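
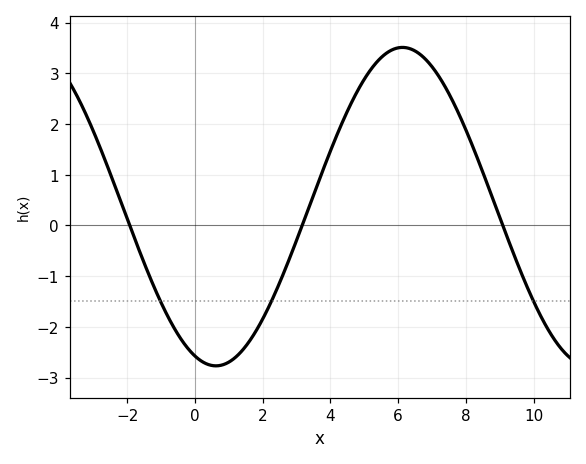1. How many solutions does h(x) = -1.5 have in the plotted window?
3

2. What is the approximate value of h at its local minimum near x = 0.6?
-2.8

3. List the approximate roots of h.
-2, 3.2, 9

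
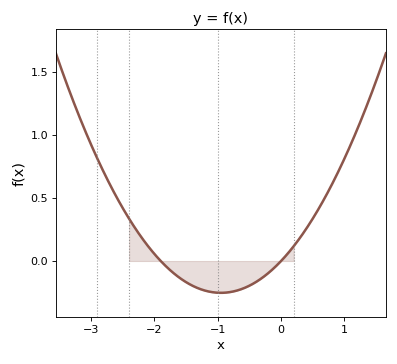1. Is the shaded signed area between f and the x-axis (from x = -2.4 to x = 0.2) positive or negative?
negative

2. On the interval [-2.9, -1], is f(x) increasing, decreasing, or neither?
decreasing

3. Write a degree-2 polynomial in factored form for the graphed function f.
y = 0.28(x + 1.9)(x - 0)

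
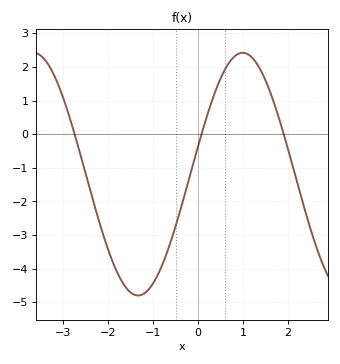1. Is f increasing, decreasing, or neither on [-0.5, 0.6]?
increasing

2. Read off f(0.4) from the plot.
1.32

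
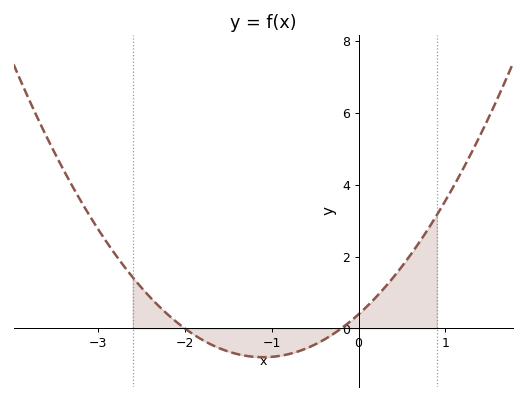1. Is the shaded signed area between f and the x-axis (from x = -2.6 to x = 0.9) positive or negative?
positive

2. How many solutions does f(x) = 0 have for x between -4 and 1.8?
2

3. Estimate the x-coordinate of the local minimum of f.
-1.1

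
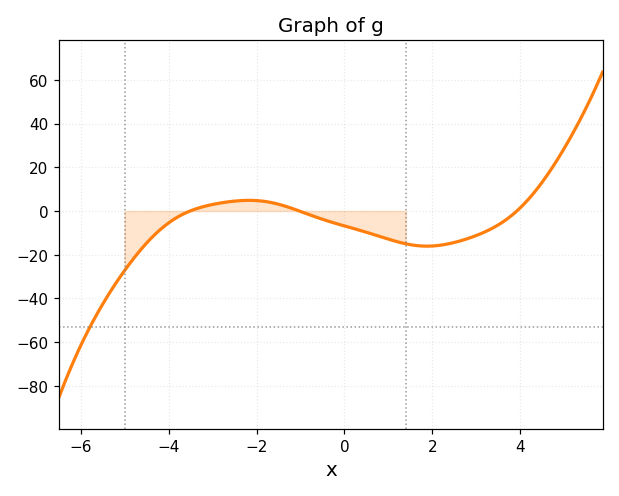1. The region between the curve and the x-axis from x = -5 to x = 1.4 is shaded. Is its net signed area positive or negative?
negative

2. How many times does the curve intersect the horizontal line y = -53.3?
1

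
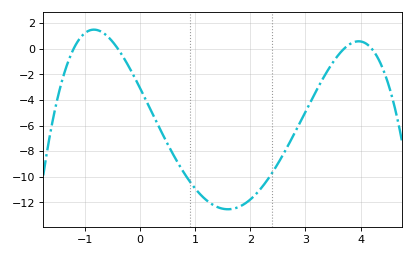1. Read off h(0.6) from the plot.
-8.24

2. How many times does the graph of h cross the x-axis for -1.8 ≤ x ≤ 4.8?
4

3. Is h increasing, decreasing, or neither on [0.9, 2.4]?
neither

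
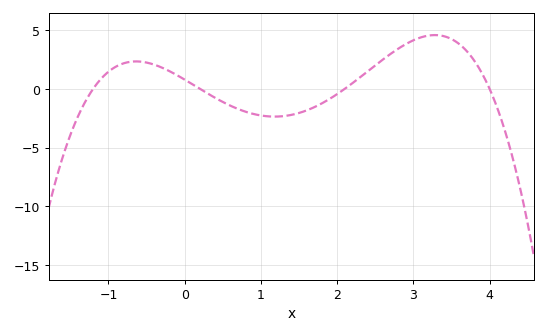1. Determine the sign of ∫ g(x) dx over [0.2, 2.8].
negative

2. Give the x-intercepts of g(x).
-1.2, 0.2, 2.1, 4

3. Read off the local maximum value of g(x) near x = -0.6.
2.5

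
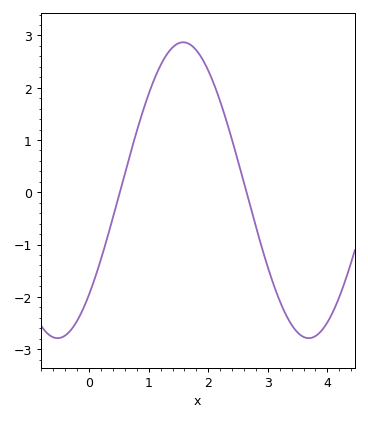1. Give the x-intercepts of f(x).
0.515, 2.64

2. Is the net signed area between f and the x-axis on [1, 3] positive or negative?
positive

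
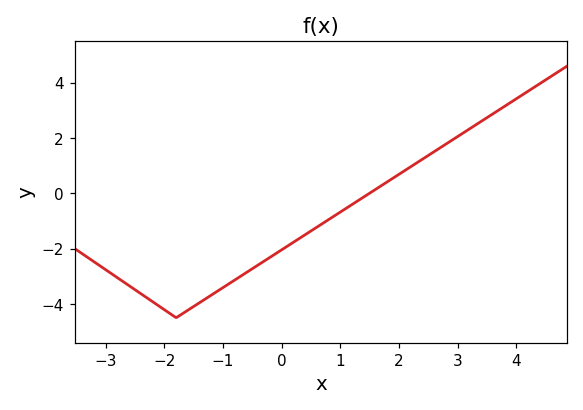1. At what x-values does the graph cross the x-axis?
1.4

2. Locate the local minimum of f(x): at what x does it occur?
-1.8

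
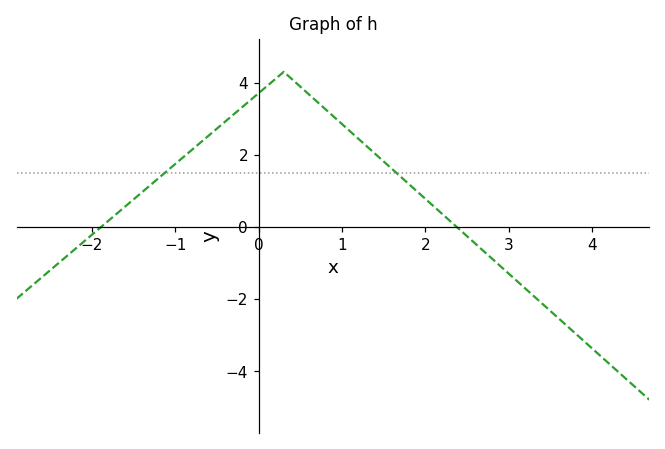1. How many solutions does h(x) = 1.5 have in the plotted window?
2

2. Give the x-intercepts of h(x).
-1.8, 2.4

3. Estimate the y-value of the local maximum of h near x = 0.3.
4.2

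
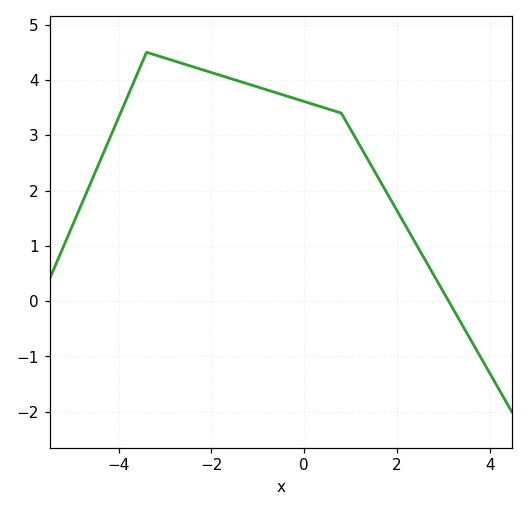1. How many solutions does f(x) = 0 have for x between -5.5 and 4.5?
1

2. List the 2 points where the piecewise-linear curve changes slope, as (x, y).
(-3.4, 4.5); (0.8, 3.4)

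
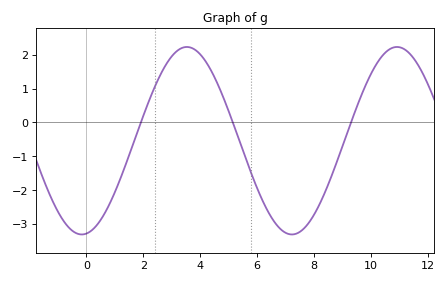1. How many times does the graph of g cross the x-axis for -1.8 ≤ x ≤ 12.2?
3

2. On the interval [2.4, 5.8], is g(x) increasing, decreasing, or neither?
neither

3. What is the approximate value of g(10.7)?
2.2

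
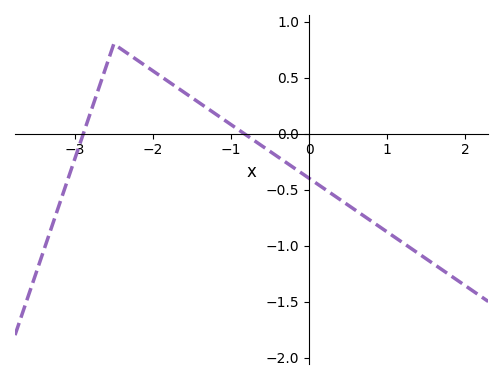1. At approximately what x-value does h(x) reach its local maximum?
-2.5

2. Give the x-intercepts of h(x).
-2.89, -0.832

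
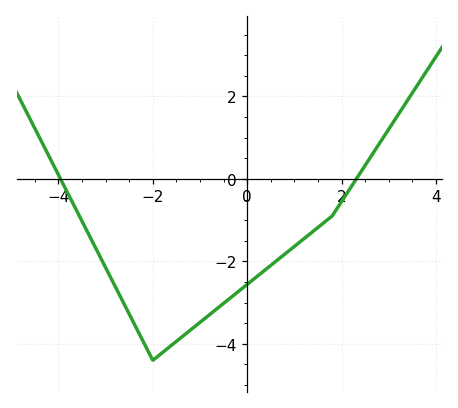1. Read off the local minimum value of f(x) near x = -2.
-4.4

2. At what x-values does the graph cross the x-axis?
-3.95, 2.31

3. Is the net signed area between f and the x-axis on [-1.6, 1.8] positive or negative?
negative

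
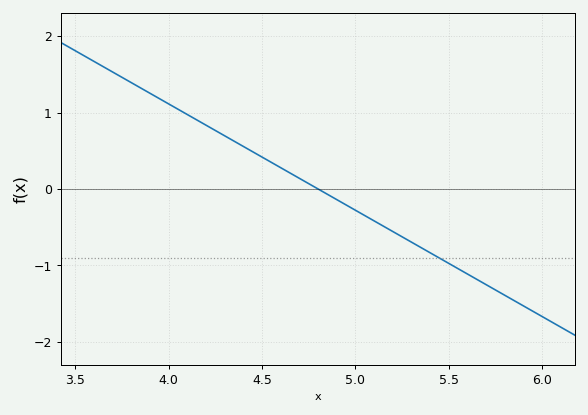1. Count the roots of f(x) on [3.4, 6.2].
1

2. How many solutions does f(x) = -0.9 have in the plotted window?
1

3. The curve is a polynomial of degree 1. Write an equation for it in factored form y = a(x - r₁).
y = -1.39(x - 4.8)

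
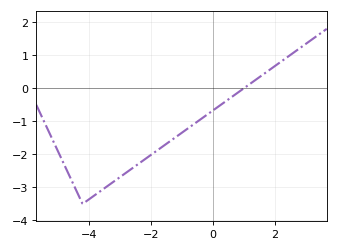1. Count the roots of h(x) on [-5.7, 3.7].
1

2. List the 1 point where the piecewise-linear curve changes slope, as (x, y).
(-4.2, -3.5)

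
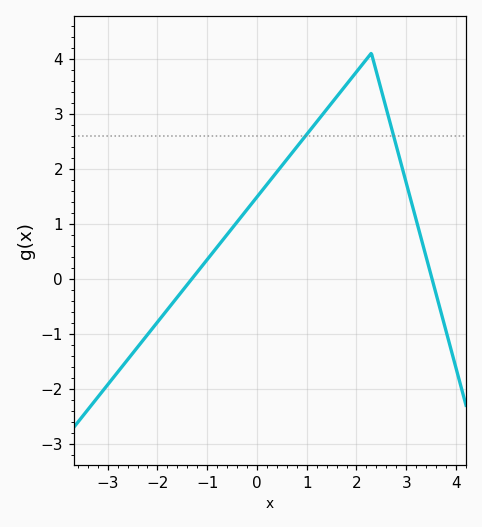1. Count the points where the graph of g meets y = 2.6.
2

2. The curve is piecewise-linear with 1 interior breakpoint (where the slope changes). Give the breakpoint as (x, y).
(2.3, 4.1)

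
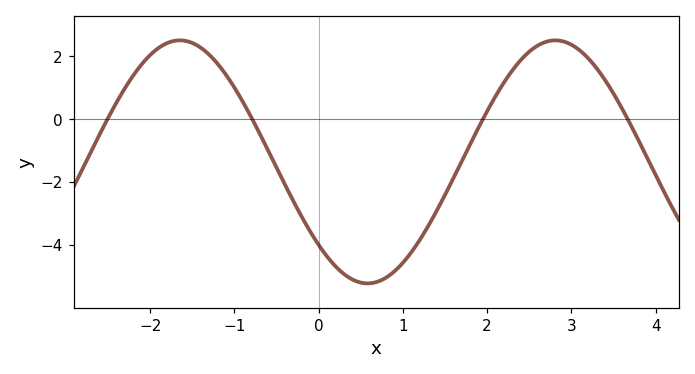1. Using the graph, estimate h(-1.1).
1.4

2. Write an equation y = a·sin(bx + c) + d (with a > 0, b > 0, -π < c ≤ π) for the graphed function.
y = 3.86sin(1.4x - 2.4) - 1.36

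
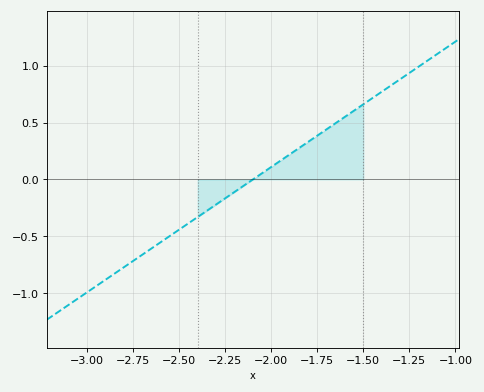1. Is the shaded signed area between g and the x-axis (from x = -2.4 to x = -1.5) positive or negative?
positive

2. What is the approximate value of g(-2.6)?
-0.55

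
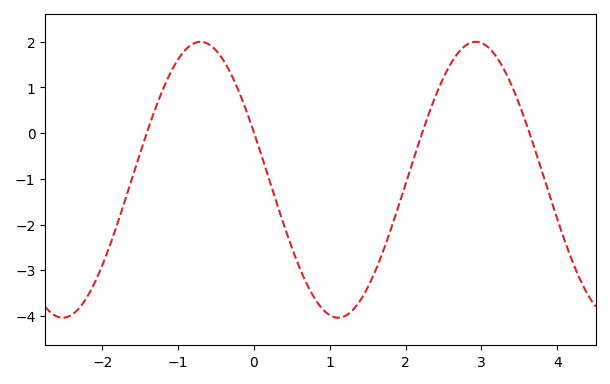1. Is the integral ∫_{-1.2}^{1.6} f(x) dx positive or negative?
negative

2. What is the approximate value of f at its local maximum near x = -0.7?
2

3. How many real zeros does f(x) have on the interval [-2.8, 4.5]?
4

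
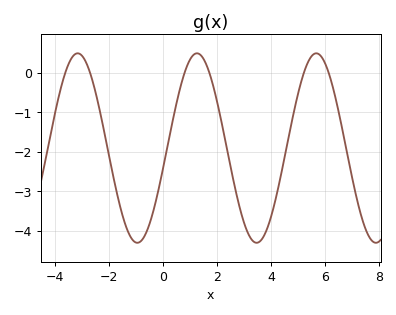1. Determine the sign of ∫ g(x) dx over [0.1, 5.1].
negative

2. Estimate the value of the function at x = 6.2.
-0.1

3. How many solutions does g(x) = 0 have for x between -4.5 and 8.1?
6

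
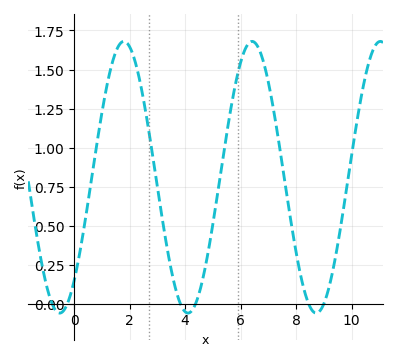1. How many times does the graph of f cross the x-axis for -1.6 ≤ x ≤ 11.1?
6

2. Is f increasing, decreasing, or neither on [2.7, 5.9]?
neither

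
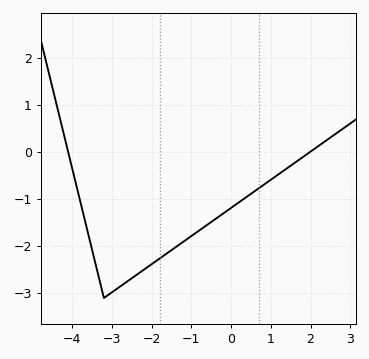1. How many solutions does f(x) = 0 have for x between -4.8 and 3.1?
2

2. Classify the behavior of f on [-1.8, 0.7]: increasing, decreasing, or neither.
increasing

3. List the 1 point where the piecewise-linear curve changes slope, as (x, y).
(-3.2, -3.1)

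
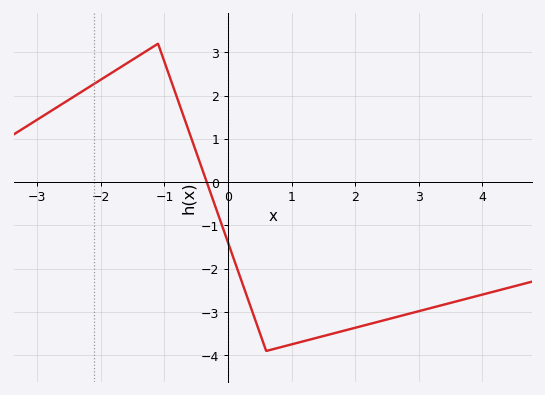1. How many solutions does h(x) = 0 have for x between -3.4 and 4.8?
1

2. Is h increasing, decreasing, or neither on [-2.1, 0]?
neither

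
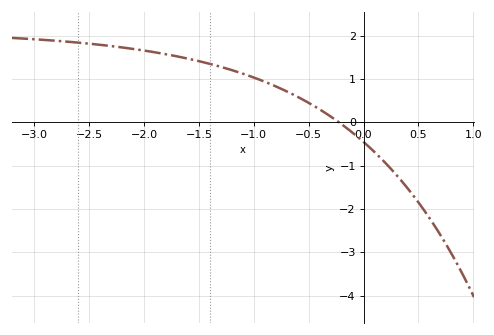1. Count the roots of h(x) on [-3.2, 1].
1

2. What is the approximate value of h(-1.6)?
1.5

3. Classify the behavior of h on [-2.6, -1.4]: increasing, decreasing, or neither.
decreasing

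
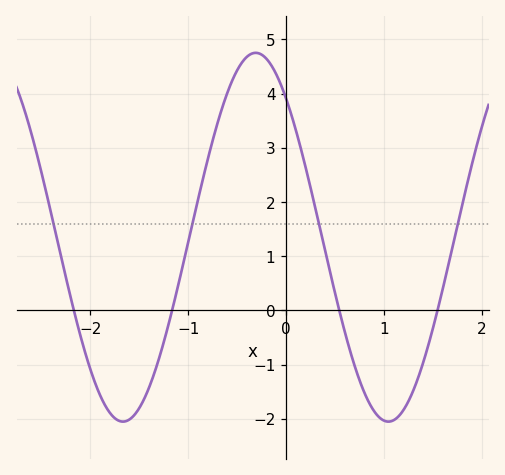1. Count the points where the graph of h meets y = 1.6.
4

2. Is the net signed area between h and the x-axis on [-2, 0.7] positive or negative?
positive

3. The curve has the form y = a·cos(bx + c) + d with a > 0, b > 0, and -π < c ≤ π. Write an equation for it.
y = 3.4cos(2.32x + 0.72) + 1.35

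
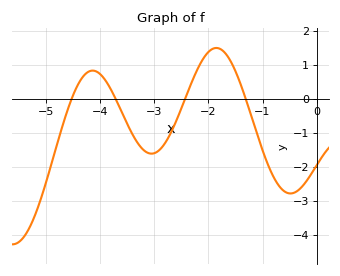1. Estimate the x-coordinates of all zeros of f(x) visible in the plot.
-4.53, -3.71, -2.43, -1.31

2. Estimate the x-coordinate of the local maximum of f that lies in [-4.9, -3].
-4.14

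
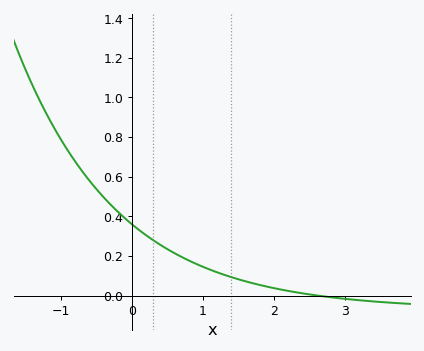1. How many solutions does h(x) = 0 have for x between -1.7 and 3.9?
1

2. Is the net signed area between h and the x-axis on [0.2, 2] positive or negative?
positive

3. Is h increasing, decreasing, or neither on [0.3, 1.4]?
decreasing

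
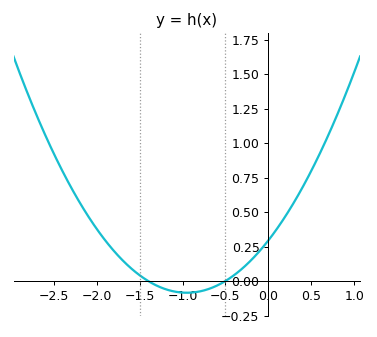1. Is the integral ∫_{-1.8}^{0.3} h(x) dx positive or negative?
positive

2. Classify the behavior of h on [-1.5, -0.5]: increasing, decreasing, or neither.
neither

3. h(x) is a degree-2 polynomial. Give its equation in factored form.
y = 0.42(x + 1.4)(x + 0.5)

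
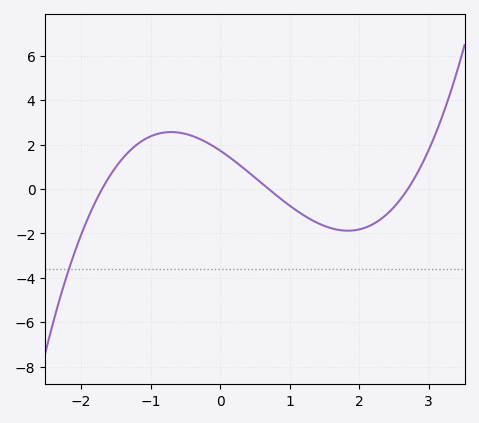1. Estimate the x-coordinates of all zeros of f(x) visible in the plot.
-1.7, 0.7, 2.7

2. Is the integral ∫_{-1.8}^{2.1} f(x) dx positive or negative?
positive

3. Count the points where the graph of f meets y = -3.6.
1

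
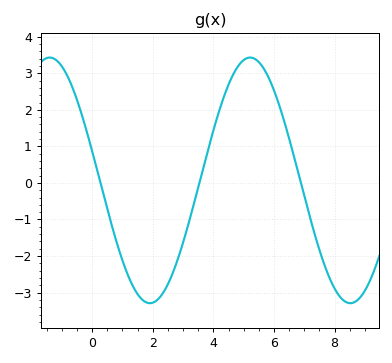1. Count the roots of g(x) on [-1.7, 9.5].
3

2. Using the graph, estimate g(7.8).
-2.53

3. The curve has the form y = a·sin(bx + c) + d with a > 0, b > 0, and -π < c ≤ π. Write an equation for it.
y = 3.36sin(0.95x + 2.9) + 0.07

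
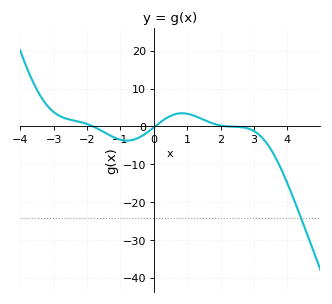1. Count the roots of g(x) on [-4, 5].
3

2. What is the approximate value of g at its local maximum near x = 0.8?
3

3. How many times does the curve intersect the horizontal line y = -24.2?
1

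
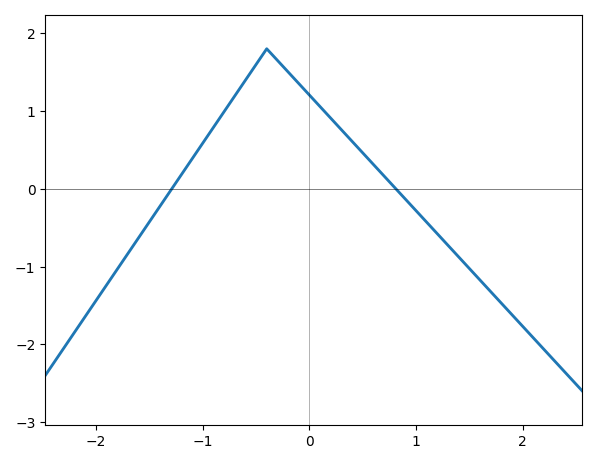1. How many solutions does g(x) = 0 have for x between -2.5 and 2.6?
2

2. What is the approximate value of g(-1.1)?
0.384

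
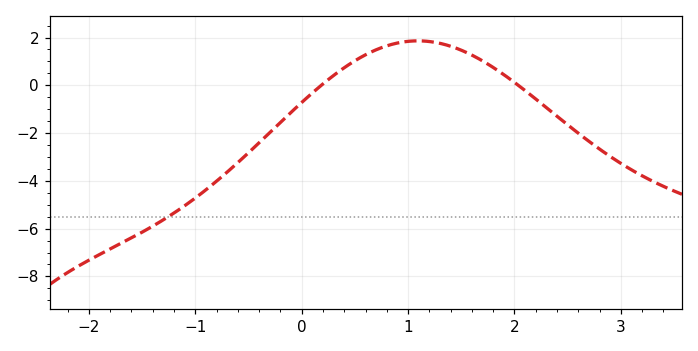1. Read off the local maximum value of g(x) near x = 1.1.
1.86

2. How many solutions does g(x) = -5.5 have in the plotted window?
1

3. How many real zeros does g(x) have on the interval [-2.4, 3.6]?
2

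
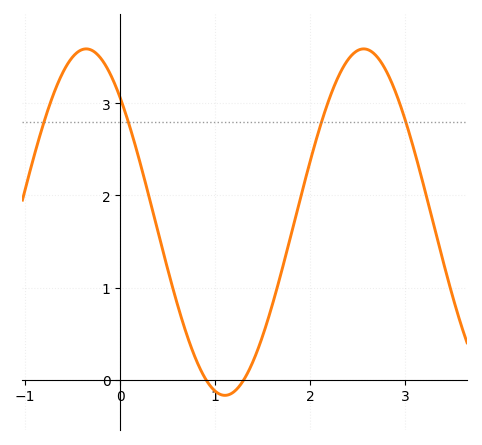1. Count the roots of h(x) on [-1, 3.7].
2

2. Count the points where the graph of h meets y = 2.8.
4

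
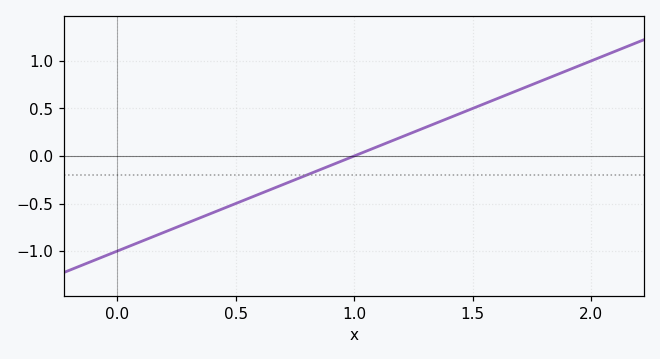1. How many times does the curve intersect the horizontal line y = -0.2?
1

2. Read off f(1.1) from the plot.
0.1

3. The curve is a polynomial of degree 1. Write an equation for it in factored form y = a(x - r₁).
y = 1(x - 1)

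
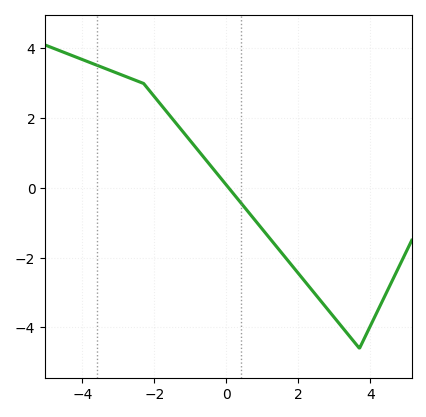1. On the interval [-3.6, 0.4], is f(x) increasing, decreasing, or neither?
decreasing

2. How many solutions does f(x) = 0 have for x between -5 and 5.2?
1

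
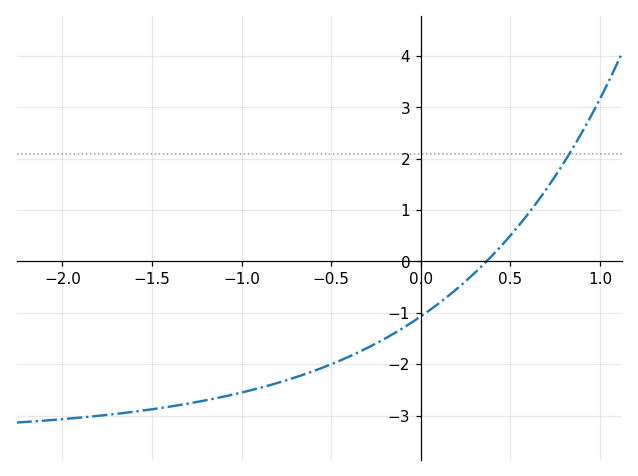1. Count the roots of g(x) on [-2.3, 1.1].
1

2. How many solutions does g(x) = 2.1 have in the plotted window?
1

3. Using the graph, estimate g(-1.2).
-2.7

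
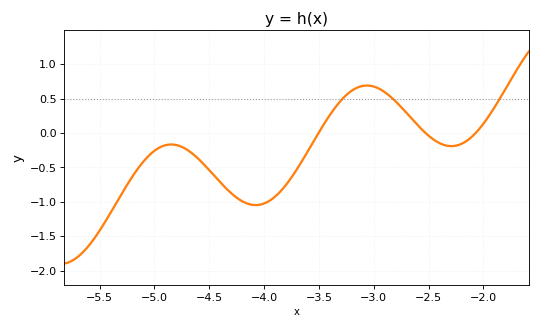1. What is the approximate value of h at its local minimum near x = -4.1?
-1.05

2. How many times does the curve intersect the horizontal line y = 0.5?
3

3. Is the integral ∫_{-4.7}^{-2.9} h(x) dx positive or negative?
negative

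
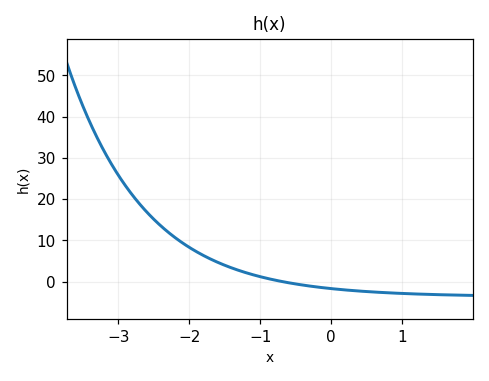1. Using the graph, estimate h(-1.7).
5.5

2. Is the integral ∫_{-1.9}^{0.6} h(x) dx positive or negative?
positive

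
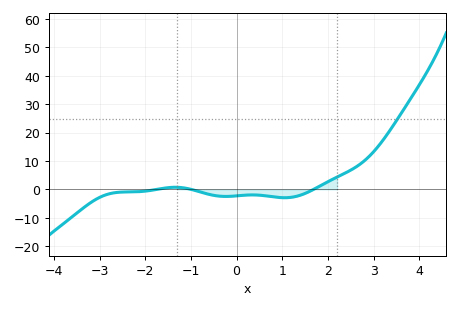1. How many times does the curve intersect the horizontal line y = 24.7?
1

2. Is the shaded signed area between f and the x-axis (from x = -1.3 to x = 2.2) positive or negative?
negative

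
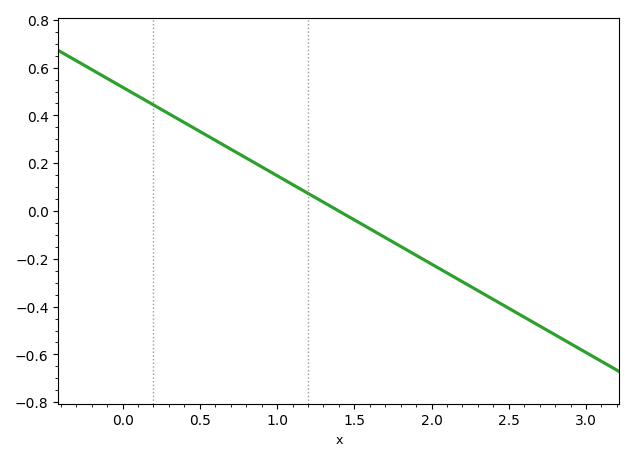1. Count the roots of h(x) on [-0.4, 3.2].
1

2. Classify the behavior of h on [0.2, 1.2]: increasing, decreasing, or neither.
decreasing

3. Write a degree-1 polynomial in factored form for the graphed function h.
y = -0.37(x - 1.4)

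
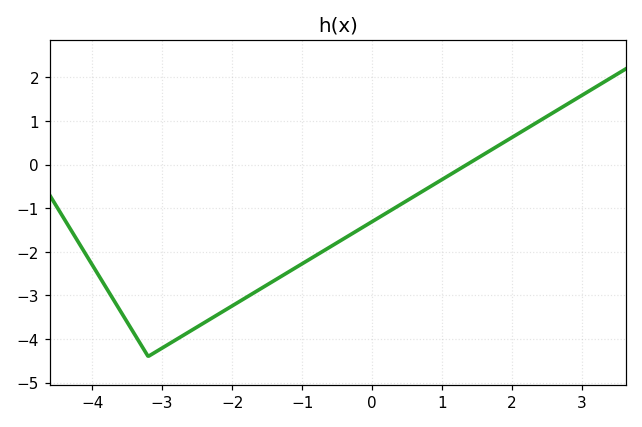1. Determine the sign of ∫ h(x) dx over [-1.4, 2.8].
negative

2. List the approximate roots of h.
1.35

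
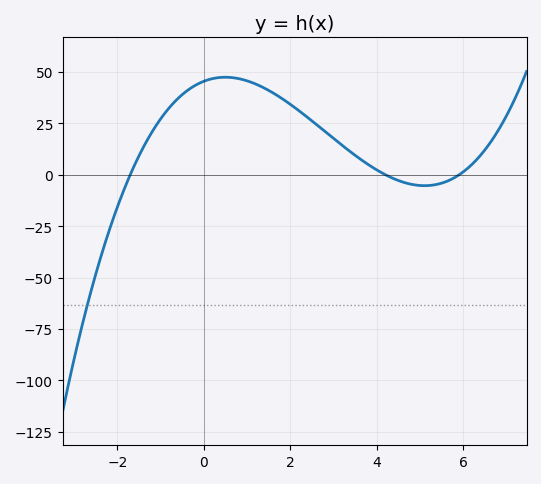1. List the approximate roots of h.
-1.7, 4.2, 5.9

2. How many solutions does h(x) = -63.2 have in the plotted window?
1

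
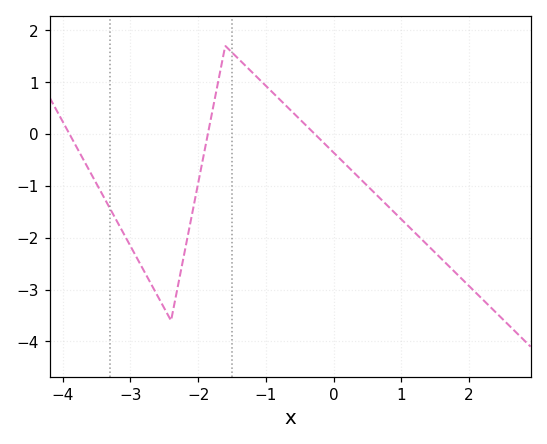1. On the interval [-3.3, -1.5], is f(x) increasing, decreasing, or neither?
neither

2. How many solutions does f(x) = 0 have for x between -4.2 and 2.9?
3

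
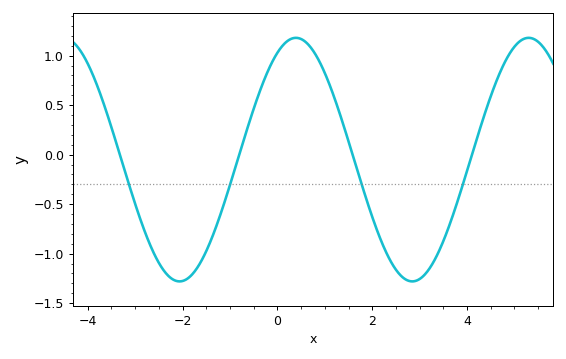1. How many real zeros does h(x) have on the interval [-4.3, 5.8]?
4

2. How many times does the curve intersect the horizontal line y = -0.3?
4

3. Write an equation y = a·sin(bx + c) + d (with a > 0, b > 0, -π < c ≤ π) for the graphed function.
y = 1.23sin(1.3x + 1.1) - 0.05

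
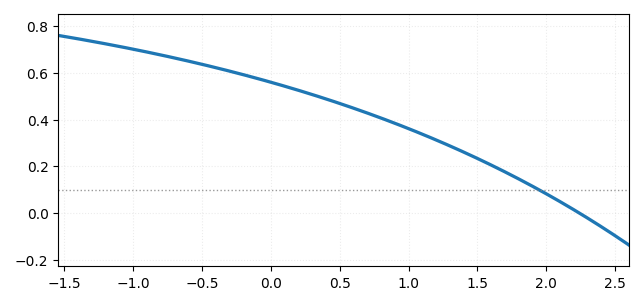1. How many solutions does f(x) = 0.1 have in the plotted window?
1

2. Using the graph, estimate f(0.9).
0.38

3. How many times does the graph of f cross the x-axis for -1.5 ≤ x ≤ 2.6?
1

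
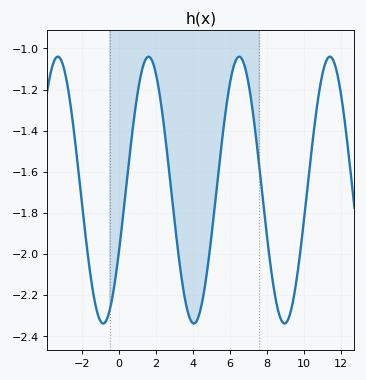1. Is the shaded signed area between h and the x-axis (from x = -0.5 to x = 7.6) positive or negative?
negative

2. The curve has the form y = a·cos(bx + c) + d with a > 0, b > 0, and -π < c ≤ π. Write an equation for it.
y = 0.65cos(1.28x - 2.05) - 1.69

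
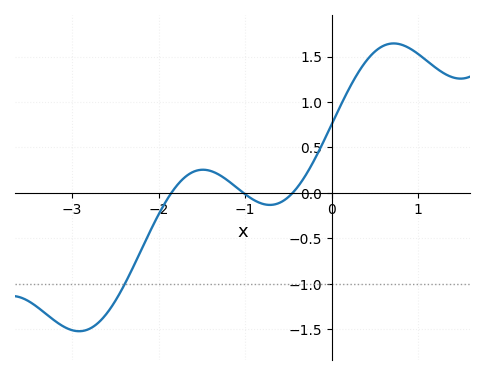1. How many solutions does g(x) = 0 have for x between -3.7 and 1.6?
3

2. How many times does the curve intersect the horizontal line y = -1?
1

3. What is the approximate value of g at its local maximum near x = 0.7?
1.64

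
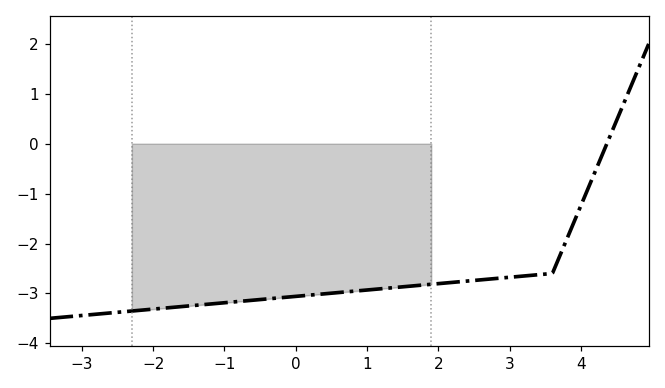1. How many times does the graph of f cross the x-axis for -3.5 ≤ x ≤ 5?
1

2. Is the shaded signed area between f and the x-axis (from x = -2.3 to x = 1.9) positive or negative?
negative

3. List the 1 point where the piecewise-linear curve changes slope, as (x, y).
(3.6, -2.6)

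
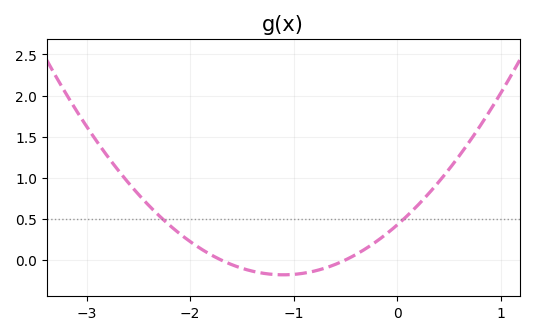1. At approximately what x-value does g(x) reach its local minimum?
-1.1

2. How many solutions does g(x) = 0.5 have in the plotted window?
2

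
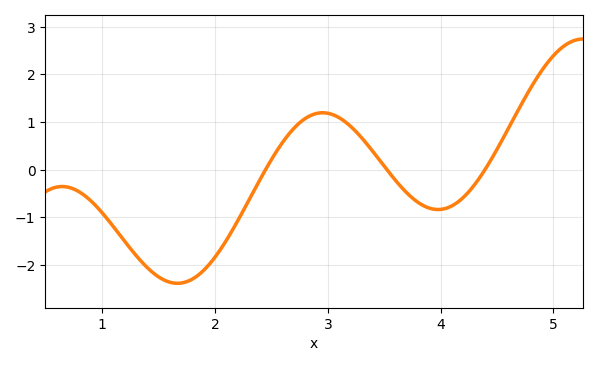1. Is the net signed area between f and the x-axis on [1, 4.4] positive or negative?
negative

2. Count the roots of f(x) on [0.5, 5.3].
3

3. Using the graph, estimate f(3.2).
0.9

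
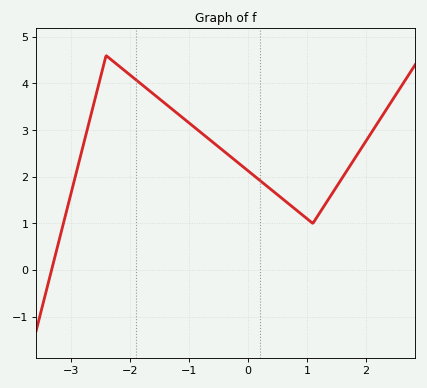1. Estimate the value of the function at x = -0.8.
3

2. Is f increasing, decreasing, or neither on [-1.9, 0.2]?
decreasing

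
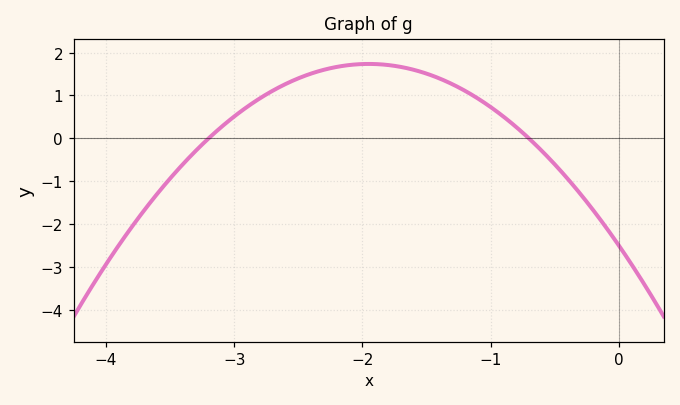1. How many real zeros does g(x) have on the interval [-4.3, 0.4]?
2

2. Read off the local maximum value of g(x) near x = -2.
1.7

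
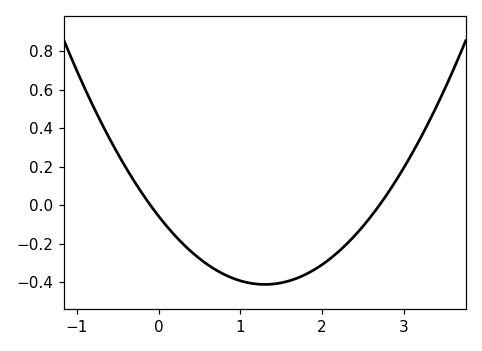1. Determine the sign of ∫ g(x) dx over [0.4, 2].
negative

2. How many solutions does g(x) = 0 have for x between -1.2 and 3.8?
2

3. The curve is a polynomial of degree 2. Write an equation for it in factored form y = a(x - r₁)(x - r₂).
y = 0.21(x + 0.1)(x - 2.7)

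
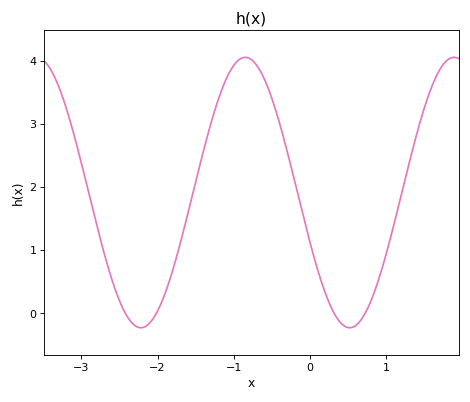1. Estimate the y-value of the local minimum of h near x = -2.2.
-0.2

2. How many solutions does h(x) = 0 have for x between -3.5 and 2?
4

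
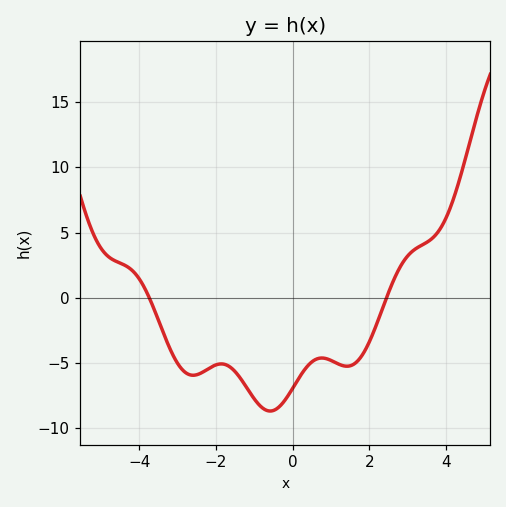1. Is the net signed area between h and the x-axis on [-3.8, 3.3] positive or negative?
negative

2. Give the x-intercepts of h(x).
-3.8, 2.4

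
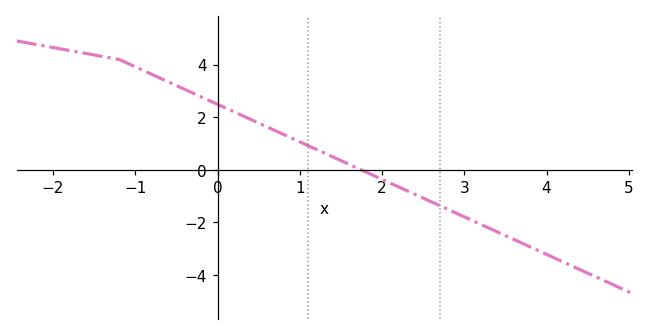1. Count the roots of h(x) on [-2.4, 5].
1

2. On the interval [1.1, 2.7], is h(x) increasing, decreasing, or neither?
decreasing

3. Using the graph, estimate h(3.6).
-2.65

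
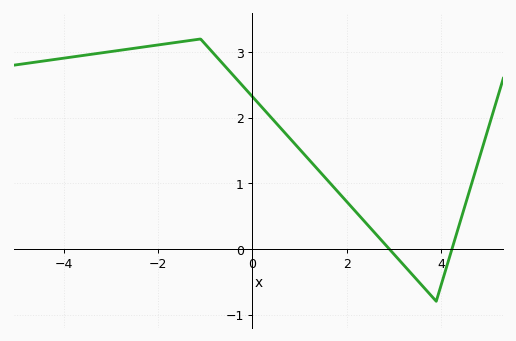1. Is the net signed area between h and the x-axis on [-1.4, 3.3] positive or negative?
positive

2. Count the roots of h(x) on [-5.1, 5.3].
2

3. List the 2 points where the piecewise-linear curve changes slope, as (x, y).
(-1.1, 3.2); (3.9, -0.8)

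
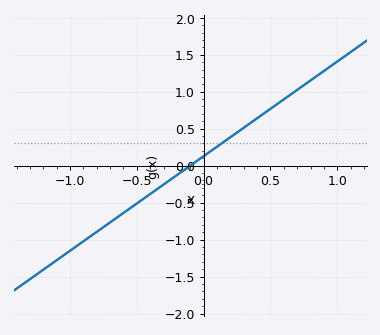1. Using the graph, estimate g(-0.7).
-0.768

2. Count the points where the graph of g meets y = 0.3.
1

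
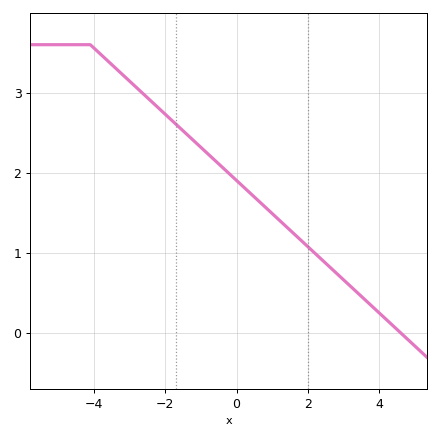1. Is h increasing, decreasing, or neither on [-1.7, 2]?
decreasing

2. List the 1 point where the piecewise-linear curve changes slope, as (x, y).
(-4.1, 3.6)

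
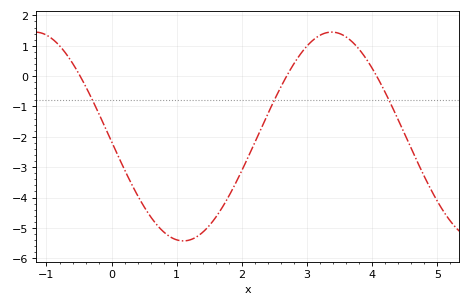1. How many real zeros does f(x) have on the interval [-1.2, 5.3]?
3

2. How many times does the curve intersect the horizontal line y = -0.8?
3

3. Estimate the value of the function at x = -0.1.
-1.7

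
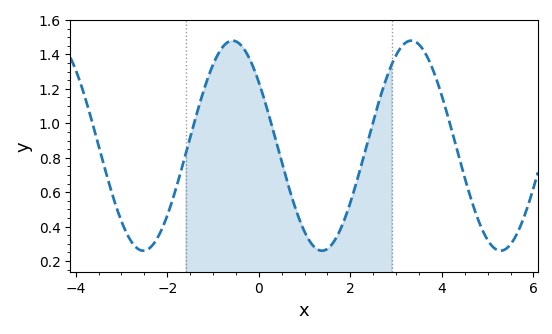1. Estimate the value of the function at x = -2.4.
0.272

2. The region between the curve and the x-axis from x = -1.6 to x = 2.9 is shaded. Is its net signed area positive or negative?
positive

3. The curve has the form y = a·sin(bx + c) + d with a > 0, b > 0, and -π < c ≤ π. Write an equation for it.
y = 0.61sin(1.61x + 2.49) + 0.87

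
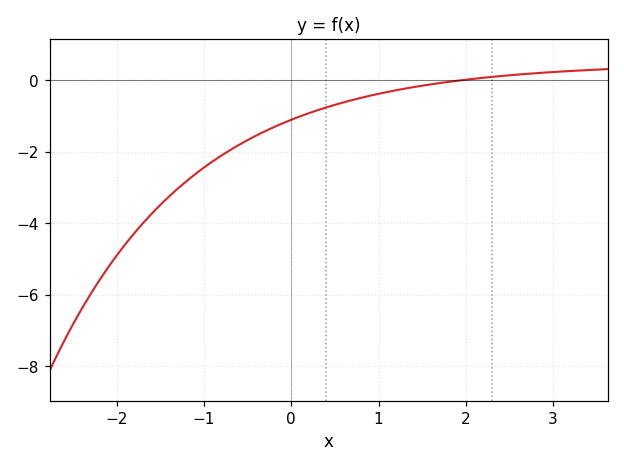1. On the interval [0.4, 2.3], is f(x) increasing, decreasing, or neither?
increasing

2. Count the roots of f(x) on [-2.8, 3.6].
1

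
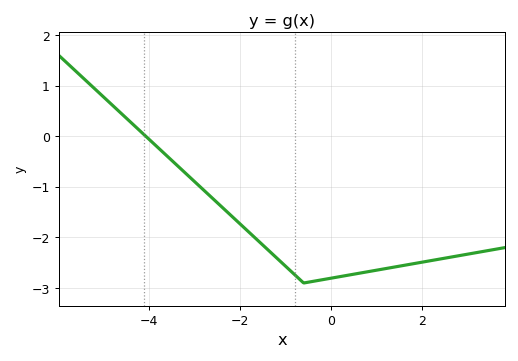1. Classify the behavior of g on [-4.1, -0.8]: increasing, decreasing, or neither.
decreasing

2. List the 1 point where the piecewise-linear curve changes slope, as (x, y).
(-0.6, -2.9)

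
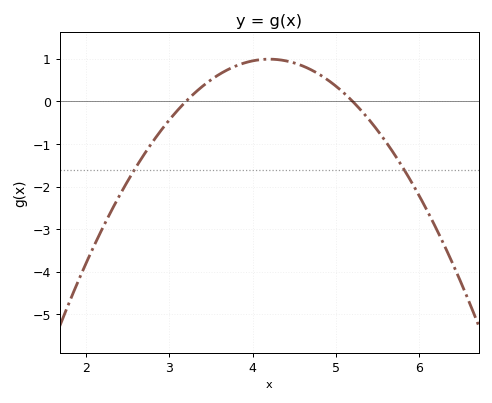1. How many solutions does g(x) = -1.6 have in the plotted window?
2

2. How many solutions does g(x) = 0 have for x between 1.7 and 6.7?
2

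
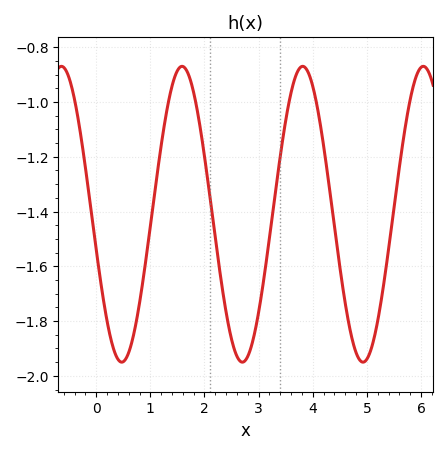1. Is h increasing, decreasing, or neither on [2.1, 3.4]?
neither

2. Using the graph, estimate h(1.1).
-1.3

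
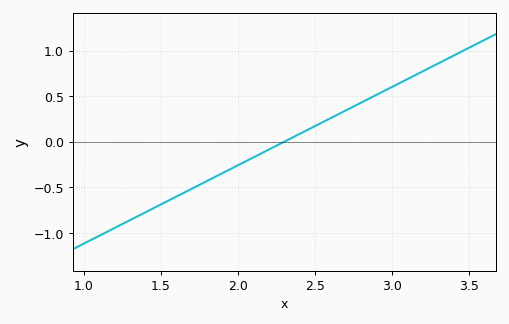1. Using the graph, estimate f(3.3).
0.85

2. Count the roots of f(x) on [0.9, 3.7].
1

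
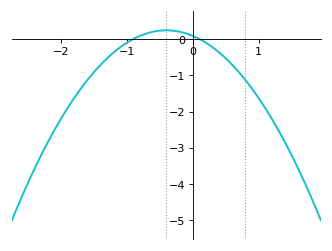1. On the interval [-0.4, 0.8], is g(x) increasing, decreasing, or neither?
decreasing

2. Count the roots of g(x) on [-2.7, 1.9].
2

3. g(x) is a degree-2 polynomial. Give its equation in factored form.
y = -0.95(x + 0.9)(x - 0.1)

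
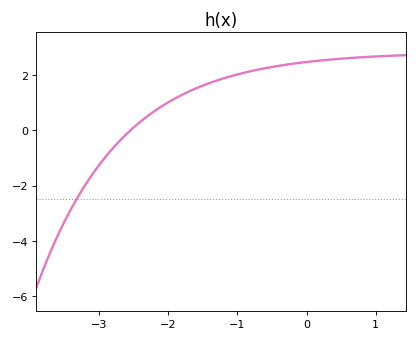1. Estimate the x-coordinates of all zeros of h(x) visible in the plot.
-2.5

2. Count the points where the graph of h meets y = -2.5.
1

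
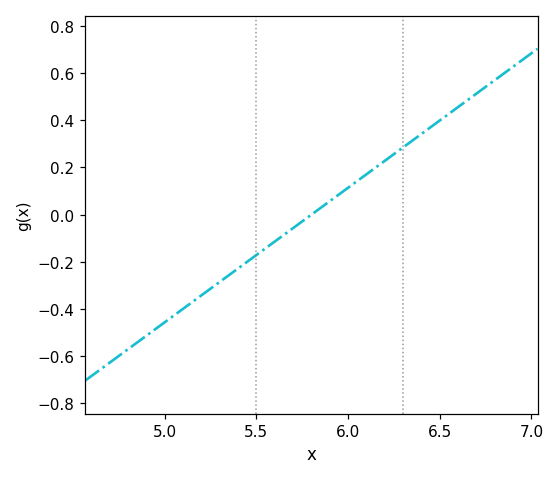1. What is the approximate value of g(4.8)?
-0.57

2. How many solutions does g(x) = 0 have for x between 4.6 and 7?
1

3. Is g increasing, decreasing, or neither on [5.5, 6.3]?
increasing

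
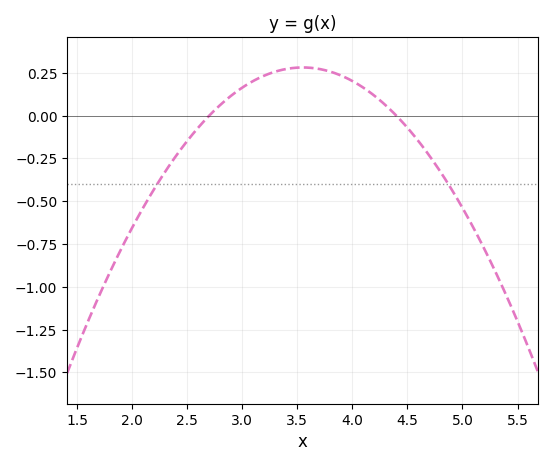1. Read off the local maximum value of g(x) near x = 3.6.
0.282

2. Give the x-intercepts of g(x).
2.7, 4.4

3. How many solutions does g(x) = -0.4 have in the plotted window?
2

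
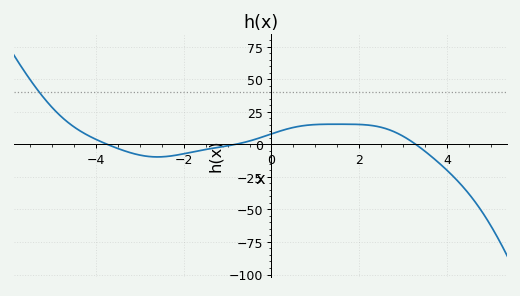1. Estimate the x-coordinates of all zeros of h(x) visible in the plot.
-3.8, -0.8, 3.2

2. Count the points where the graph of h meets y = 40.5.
1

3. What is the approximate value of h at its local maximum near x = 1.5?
16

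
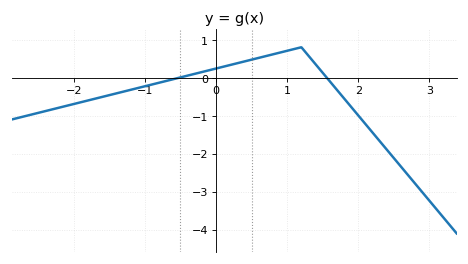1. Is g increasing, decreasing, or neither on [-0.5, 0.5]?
increasing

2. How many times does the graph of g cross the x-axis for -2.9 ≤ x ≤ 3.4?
2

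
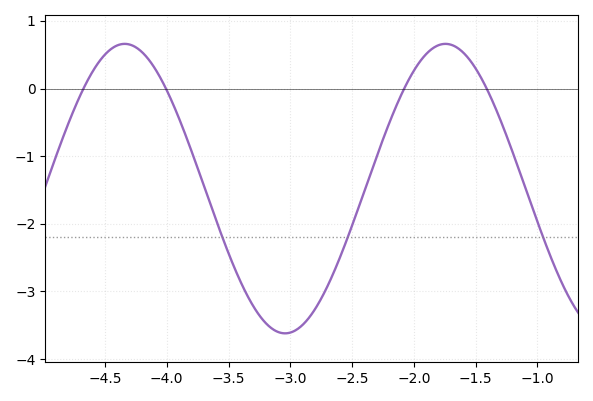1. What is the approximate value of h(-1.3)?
-0.462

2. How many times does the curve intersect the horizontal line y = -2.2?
3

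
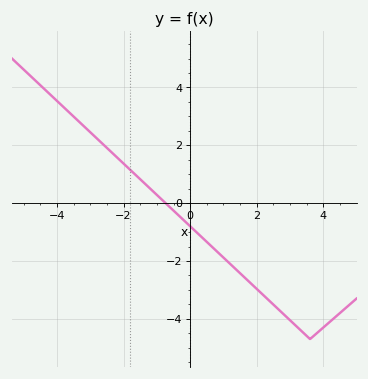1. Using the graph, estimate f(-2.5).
2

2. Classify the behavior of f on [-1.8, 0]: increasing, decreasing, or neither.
decreasing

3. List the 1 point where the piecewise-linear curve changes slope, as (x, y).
(3.6, -4.7)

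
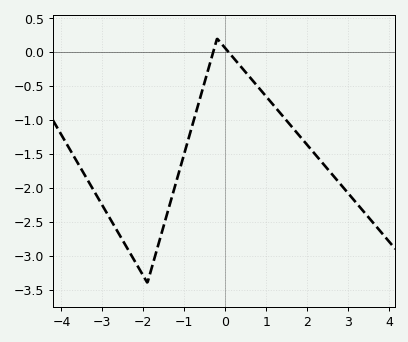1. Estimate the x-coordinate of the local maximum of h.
-0.201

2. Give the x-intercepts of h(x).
-0.294, 0.081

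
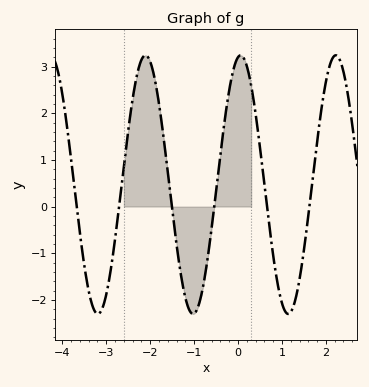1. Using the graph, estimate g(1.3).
-2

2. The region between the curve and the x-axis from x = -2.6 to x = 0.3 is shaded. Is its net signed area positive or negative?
positive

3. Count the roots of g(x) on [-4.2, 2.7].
6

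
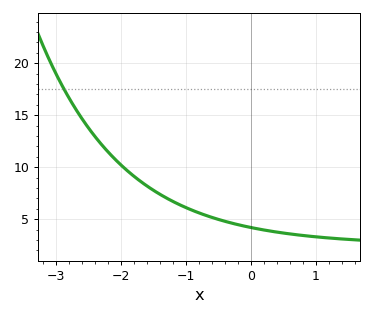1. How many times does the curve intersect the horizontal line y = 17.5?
1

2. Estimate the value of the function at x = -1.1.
6.5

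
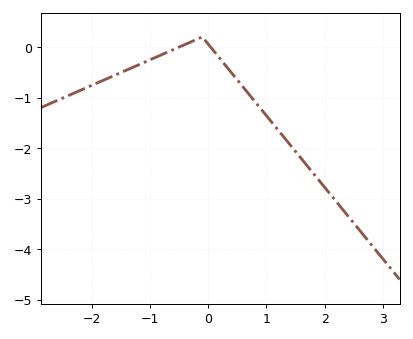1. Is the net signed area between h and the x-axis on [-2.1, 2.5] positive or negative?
negative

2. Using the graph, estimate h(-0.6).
-0.052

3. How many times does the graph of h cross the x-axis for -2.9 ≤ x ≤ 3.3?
2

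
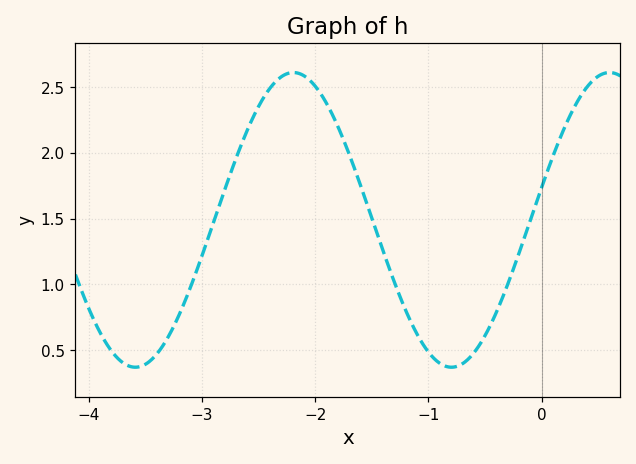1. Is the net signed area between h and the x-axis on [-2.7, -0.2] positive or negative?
positive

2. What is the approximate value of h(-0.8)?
0.37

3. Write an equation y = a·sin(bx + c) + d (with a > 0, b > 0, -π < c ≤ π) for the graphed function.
y = 1.12sin(2.25x + 0.222) + 1.49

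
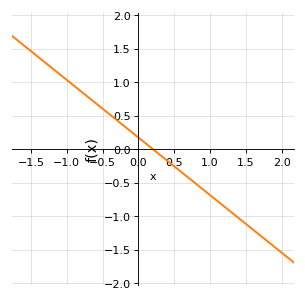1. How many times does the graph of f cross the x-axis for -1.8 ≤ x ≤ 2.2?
1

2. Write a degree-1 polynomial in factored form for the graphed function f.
y = -0.86(x - 0.2)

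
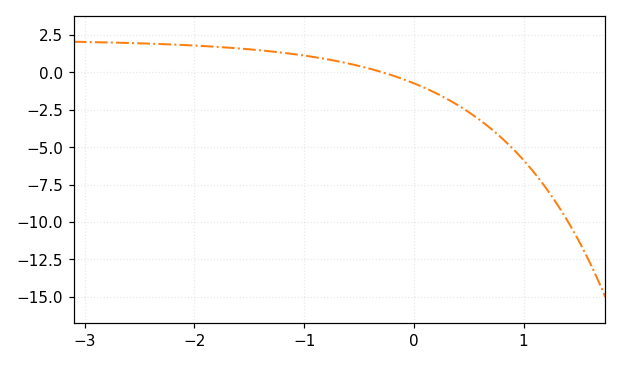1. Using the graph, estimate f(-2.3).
1.9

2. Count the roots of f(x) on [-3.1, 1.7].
1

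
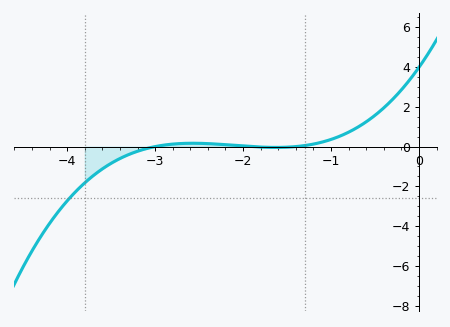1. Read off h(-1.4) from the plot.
0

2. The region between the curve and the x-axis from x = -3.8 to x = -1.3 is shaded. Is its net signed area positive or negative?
negative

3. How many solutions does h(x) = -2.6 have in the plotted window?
1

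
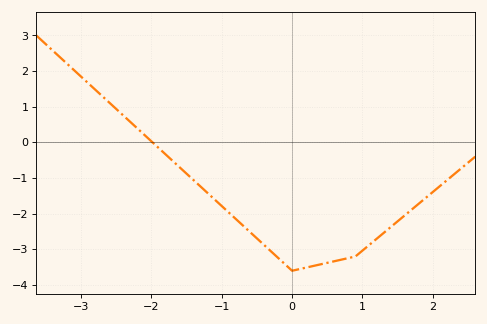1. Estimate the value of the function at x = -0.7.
-2.3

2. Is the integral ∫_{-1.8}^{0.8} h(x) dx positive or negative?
negative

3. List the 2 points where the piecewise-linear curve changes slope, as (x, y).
(0, -3.6); (0.9, -3.2)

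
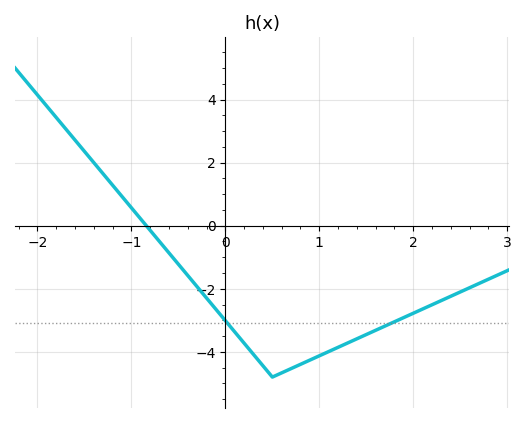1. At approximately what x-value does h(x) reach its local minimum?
0.5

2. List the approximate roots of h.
-0.8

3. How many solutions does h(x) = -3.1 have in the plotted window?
2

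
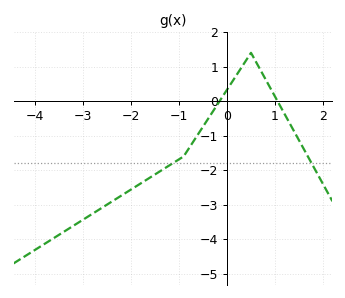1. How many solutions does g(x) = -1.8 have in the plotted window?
2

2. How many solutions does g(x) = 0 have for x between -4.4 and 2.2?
2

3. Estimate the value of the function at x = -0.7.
-1.17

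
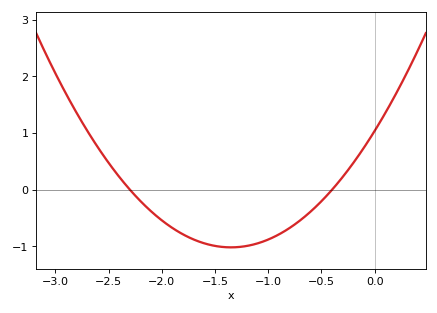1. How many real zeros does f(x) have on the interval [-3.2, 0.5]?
2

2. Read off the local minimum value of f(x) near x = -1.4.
-1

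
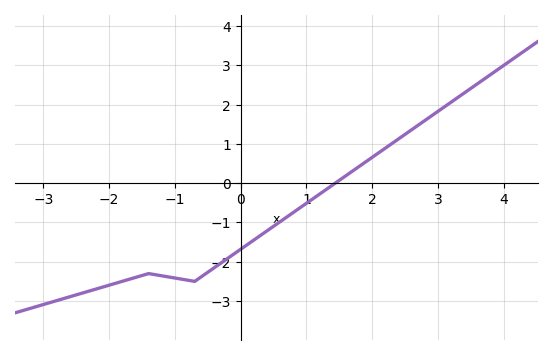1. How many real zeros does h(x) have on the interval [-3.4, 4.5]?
1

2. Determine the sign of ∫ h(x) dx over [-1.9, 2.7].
negative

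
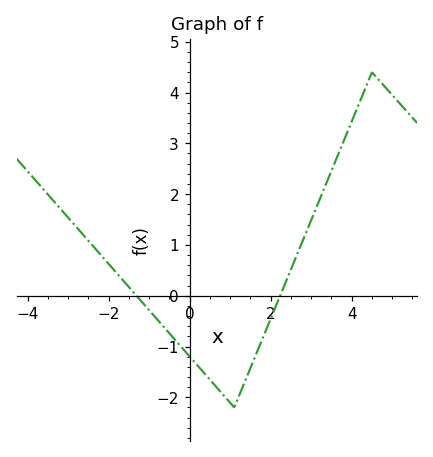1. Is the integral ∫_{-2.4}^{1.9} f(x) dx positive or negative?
negative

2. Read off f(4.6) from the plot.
4.31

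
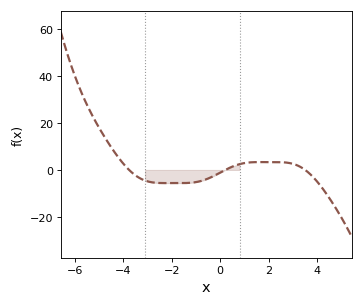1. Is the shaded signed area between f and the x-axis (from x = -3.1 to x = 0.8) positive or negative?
negative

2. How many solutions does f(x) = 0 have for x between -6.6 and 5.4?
3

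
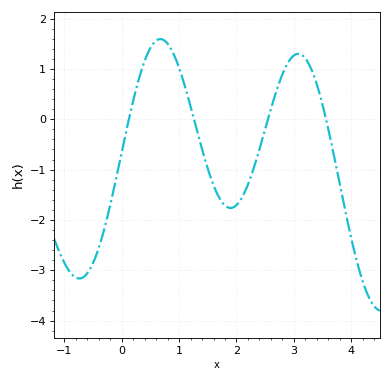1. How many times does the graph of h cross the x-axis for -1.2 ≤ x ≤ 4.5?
4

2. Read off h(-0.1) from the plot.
-1.2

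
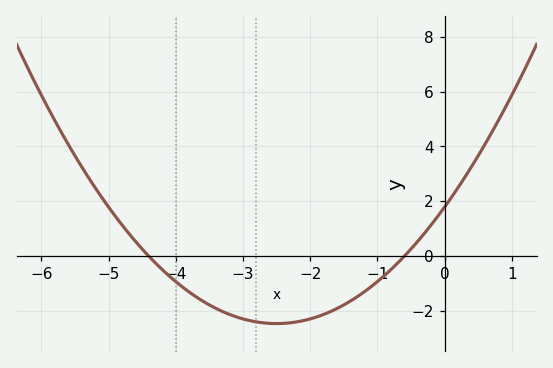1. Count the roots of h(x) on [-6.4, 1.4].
2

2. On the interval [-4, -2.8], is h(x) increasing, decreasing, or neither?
decreasing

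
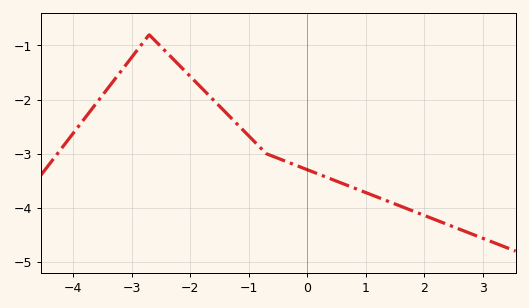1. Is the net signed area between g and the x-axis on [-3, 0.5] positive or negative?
negative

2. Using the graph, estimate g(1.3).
-3.8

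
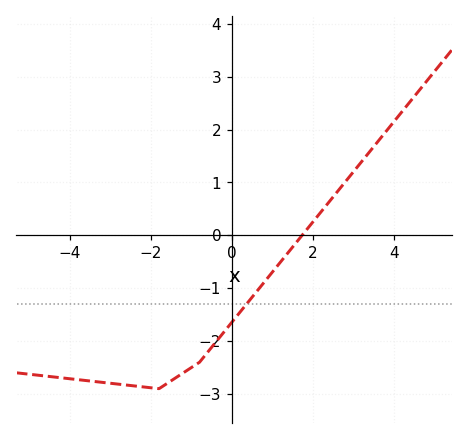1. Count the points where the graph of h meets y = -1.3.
1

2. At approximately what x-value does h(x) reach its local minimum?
-1.8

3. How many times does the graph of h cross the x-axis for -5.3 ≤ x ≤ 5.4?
1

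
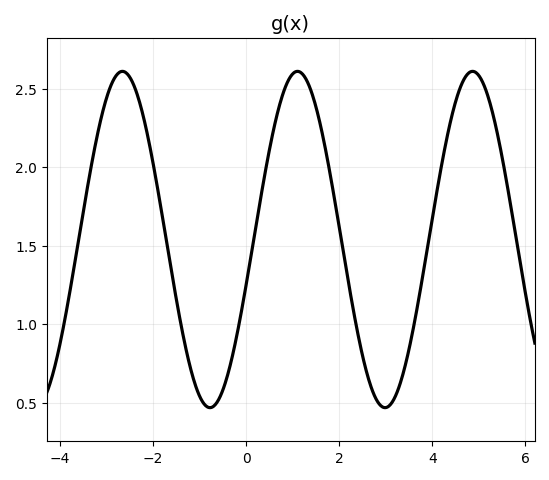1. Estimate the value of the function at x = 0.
1.25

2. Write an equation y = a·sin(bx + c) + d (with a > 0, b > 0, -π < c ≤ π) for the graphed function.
y = 1.07sin(1.7x - 0.27) + 1.54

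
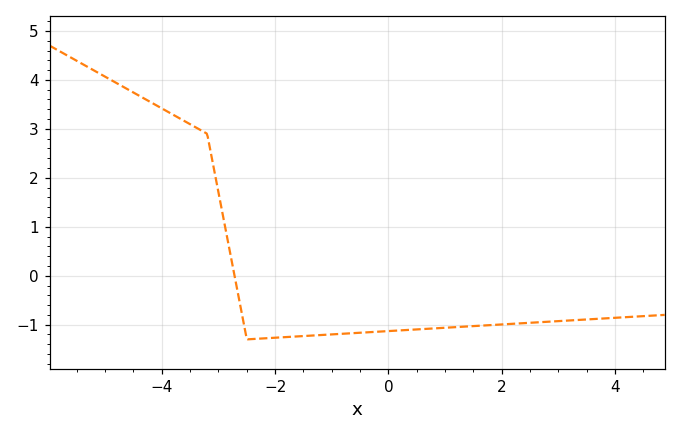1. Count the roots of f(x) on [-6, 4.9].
1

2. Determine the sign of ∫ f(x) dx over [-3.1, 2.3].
negative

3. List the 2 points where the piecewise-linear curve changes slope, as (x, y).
(-3.2, 2.9); (-2.5, -1.3)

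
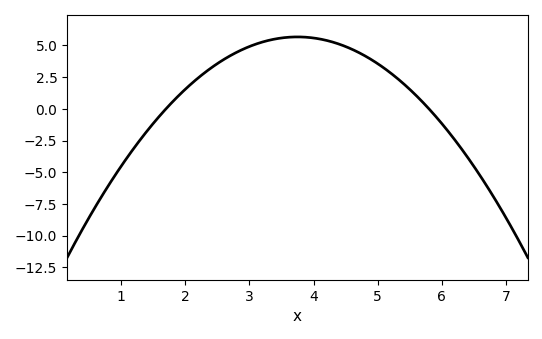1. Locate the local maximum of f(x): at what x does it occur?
3.8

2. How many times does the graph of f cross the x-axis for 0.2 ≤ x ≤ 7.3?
2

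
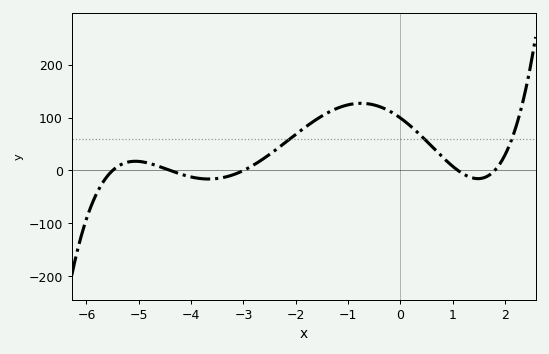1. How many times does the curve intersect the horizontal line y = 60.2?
3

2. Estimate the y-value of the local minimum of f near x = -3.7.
-20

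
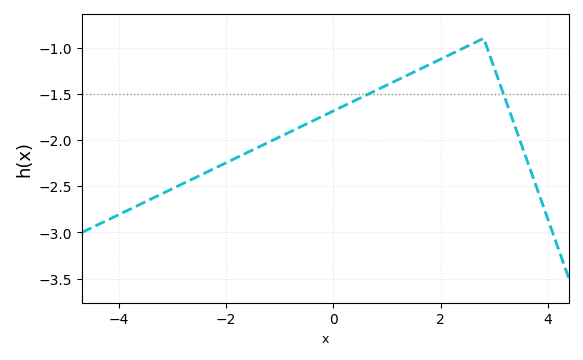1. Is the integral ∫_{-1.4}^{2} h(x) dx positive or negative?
negative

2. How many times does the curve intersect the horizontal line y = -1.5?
2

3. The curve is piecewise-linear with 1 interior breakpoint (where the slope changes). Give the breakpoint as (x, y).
(2.8, -0.9)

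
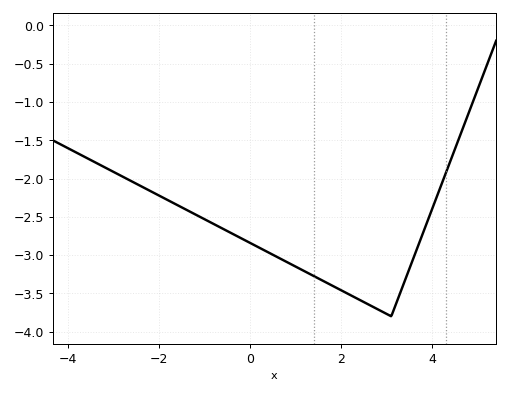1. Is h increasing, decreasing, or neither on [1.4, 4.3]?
neither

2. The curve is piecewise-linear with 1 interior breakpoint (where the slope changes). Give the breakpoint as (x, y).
(3.1, -3.8)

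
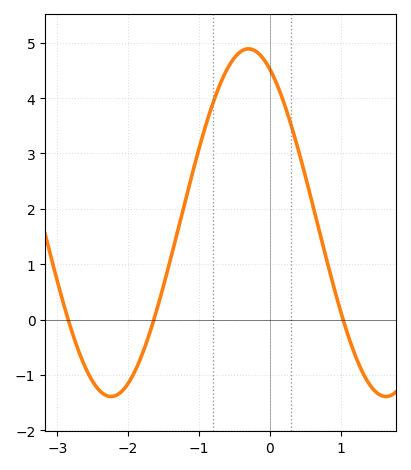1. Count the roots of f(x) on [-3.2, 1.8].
3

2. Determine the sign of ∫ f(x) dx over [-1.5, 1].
positive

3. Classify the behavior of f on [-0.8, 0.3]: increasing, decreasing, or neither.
neither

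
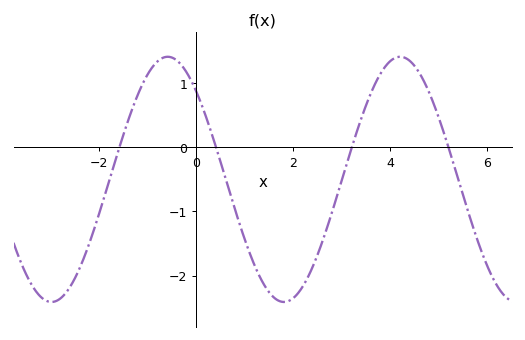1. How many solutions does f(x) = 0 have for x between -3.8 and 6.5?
4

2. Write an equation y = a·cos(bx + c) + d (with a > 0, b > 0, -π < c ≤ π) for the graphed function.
y = 1.91cos(1.31x + 0.77) - 0.5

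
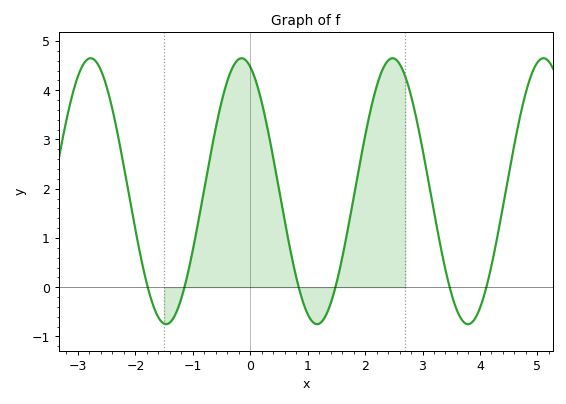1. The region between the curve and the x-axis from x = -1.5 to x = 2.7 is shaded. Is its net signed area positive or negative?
positive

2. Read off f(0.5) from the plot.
2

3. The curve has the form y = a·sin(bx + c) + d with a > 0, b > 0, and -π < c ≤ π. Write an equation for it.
y = 2.7sin(2.4x + 1.9) + 1.95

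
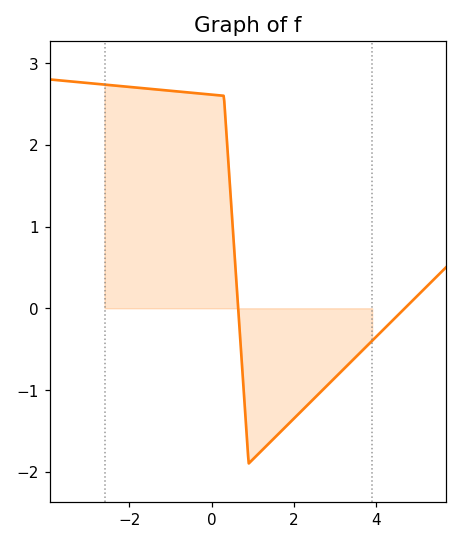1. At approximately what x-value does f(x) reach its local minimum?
0.904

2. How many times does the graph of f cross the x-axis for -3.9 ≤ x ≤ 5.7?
2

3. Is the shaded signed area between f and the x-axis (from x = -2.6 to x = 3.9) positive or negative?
positive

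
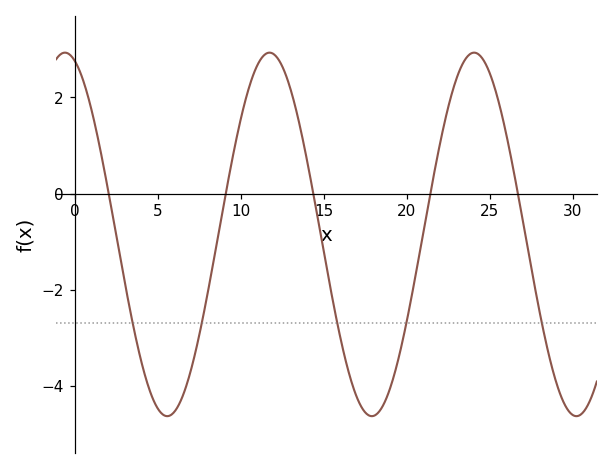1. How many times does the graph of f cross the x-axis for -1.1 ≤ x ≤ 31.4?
5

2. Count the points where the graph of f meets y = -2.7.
5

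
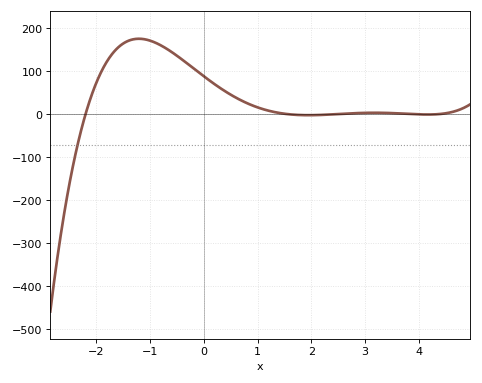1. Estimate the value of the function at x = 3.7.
0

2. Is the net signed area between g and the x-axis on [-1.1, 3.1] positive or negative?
positive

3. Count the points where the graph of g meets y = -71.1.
1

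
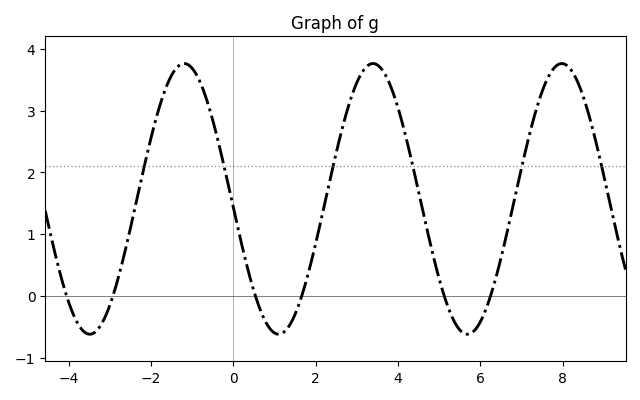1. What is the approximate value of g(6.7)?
1.19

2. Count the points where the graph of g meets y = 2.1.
6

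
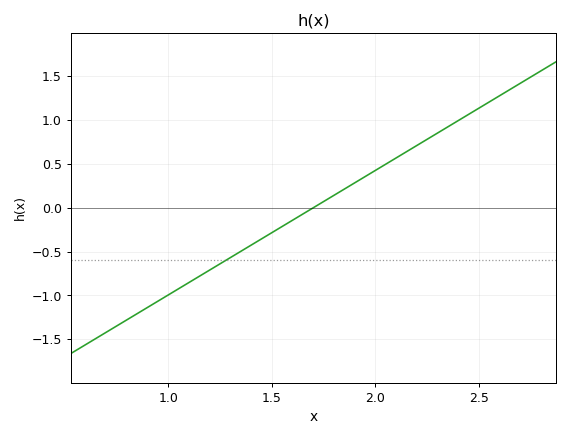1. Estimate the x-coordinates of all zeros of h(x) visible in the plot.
1.7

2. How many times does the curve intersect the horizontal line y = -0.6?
1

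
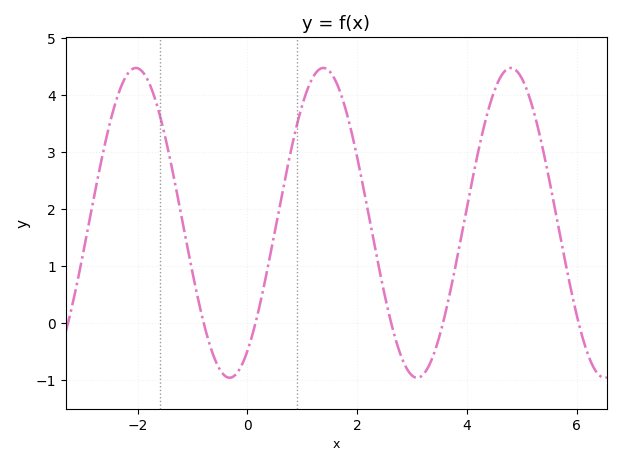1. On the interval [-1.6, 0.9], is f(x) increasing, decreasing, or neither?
neither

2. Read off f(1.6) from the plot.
4.26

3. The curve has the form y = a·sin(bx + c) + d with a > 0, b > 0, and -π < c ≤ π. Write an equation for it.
y = 2.72sin(1.84x - 0.972) + 1.76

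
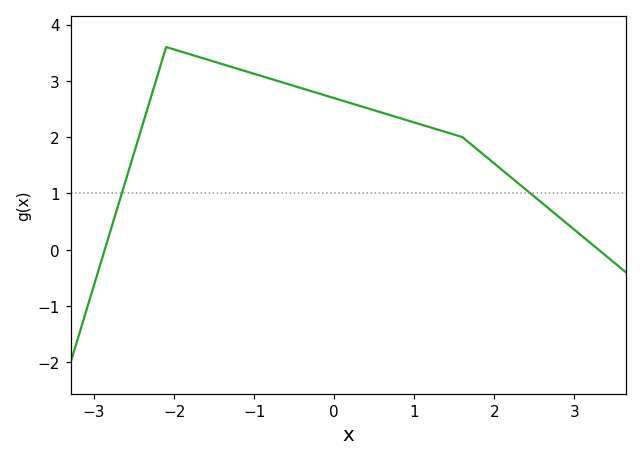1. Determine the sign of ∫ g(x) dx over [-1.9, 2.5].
positive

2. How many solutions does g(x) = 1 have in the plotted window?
2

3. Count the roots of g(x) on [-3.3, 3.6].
2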